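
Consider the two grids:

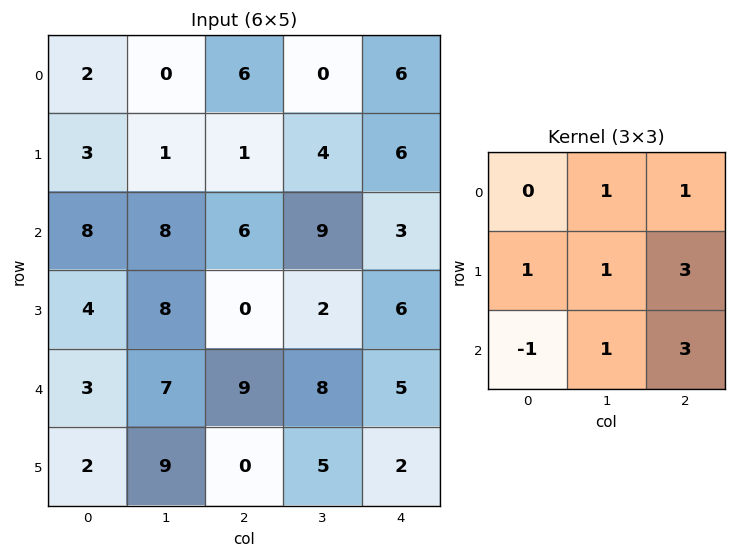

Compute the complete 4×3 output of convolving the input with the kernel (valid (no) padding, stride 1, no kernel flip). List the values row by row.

31 45 41
40 44 54
57 55 46
52 48 51

Output[0,0]: The receptive field on the input at this output position is [2 0 6 / 3 1 1 / 8 8 6]. Elementwise product with the kernel and sum: 0·1 + 6·1 + 3·1 + 1·1 + 1·3 + 8·-1 + 8·1 + 6·3.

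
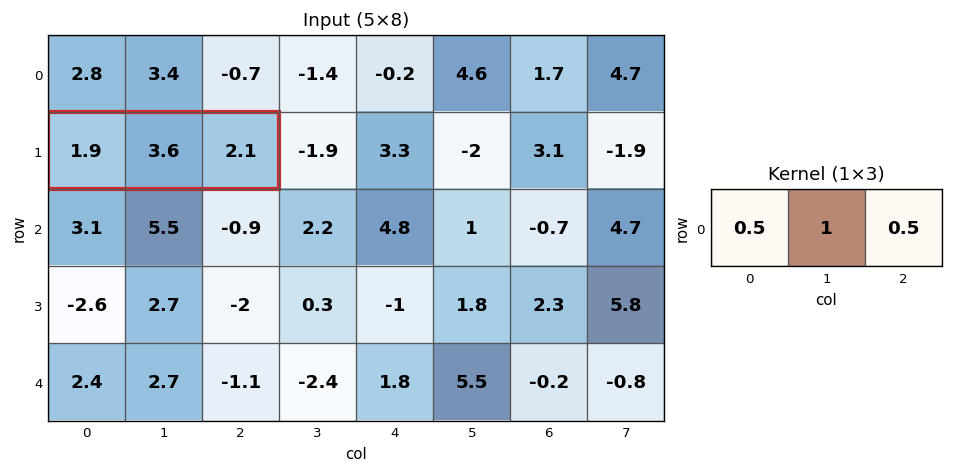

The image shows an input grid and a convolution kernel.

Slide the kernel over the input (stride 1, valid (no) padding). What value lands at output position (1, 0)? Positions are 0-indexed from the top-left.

5.6

The receptive field on the input at this output position is [1.9 3.6 2.1]. Elementwise product with the kernel and sum: 1.9·0.5 + 3.6·1 + 2.1·0.5.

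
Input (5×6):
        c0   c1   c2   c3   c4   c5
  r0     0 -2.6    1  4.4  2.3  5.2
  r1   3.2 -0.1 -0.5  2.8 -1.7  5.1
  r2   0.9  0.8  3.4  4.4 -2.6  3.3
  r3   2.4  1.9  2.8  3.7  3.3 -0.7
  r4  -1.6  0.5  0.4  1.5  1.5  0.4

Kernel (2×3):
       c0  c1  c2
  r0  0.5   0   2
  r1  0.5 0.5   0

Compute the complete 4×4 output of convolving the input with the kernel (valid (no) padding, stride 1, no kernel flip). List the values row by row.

Output[0,0]: The receptive field on the input at this output position is [0 -2.6 1 / 3.2 -0.1 -0.5]. Elementwise product with the kernel and sum: 0·0.5 + 1·2 + 3.2·0.5 + -0.1·0.5.

3.55 7.2 6.25 13.15
1.45 7.65 0.25 12.5
9.4 11.55 -0.25 12.3
6.25 8.8 8.95 1.95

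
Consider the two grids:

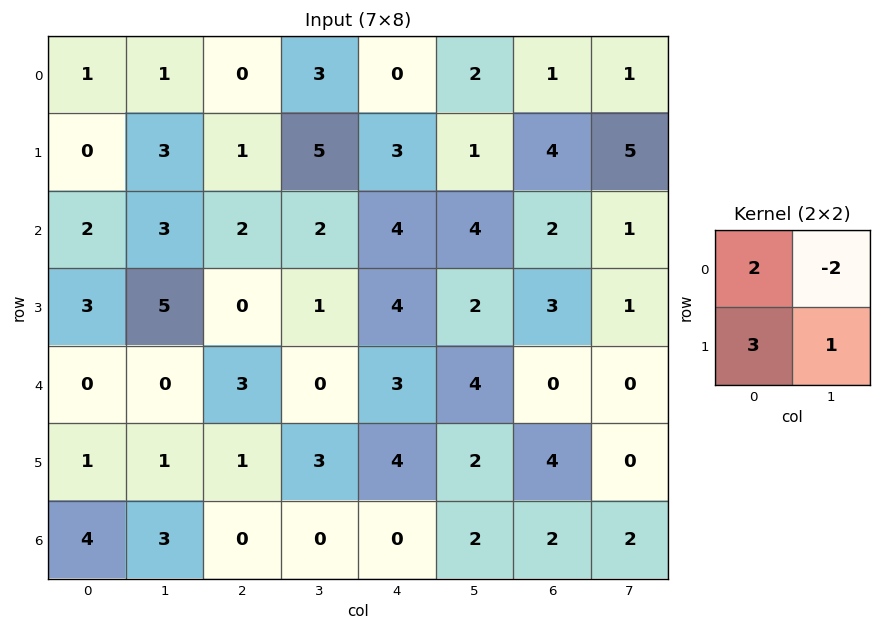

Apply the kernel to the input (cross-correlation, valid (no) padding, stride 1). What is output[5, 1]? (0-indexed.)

9

The receptive field on the input at this output position is [1 1 / 3 0]. Elementwise product with the kernel and sum: 1·2 + 1·-2 + 3·3 + 0·1.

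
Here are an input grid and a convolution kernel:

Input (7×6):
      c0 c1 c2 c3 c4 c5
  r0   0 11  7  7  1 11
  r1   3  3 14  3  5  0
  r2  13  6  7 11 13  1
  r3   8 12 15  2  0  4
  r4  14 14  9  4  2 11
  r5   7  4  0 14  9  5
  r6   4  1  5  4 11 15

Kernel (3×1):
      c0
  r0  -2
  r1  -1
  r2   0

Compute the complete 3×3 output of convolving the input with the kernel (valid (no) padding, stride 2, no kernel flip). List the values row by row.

Output[0,0]: The receptive field on the input at this output position is [0 / 3 / 13]. Elementwise product with the kernel and sum: 0·-2 + 3·-1.
Output[0,1]: The receptive field on the input at this output position is [7 / 14 / 7]. Elementwise product with the kernel and sum: 7·-2 + 14·-1.

-3 -28 -7
-34 -29 -26
-35 -18 -13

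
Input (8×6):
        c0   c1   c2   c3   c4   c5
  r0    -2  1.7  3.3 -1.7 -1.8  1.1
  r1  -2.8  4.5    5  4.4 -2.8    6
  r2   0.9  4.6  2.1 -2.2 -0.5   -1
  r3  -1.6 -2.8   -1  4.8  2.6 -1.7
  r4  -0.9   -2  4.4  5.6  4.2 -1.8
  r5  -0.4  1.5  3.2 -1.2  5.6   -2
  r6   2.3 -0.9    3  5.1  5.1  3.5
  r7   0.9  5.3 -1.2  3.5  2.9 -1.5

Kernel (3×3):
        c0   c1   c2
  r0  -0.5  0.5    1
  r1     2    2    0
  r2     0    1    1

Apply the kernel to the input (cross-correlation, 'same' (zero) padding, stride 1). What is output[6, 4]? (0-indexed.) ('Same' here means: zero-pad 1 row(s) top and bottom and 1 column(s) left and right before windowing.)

The receptive field on the zero-padded input at this output position is [-1.2 5.6 -2 / 5.1 5.1 3.5 / 3.5 2.9 -1.5]. Elementwise product with the kernel and sum: -1.2·-0.5 + 5.6·0.5 + -2·1 + 5.1·2 + 5.1·2 + 2.9·1 + -1.5·1.

23.2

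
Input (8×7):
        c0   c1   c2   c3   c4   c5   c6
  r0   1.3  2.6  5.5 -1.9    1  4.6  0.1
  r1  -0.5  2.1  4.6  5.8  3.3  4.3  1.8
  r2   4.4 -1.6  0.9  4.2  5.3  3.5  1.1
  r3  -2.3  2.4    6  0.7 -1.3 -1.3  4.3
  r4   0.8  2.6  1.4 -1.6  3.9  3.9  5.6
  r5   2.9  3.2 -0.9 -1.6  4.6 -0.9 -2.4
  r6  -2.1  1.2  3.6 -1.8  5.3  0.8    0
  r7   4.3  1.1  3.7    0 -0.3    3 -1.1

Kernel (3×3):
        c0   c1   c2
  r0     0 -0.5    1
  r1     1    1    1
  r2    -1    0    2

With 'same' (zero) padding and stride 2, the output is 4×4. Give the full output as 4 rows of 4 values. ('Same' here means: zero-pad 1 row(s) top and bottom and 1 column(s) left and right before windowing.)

8.1 15.7 6.5 0.4
9.95 6 12.35 5
13.35 -6.3 5.35 8.25
3.05 0.75 7.1 -1

Output[0,0]: The receptive field on the zero-padded input at this output position is [0 0 0 / 0 1.3 2.6 / 0 -0.5 2.1]. Elementwise product with the kernel and sum: 0·-0.5 + 0·1 + 0·1 + 1.3·1 + 2.6·1 + 0·-1 + 2.1·2.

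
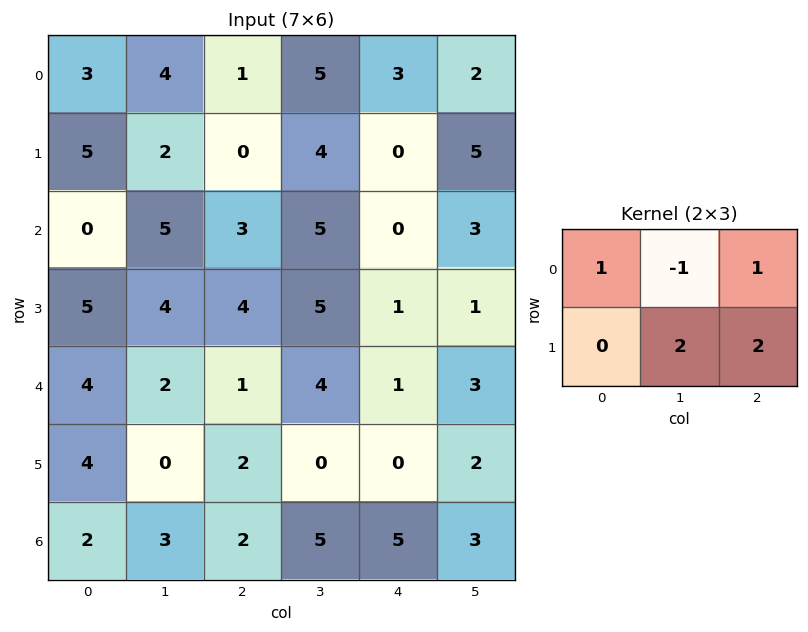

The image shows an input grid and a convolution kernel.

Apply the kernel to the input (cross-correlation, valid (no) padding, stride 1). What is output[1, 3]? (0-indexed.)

The receptive field on the input at this output position is [4 0 5 / 5 0 3]. Elementwise product with the kernel and sum: 4·1 + 0·-1 + 5·1 + 0·2 + 3·2.

15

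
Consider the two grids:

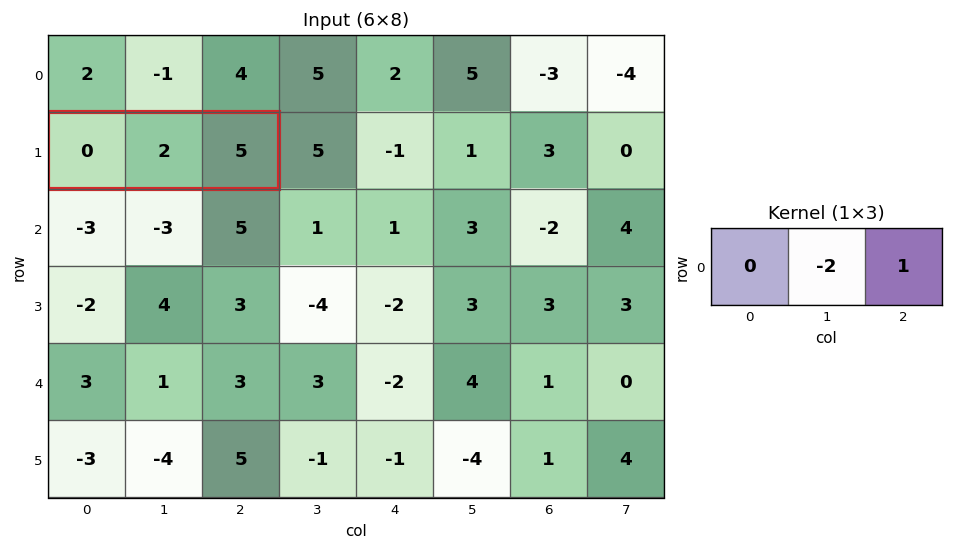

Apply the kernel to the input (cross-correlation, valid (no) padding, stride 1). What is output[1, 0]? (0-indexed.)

The receptive field on the input at this output position is [0 2 5]. Elementwise product with the kernel and sum: 2·-2 + 5·1.

1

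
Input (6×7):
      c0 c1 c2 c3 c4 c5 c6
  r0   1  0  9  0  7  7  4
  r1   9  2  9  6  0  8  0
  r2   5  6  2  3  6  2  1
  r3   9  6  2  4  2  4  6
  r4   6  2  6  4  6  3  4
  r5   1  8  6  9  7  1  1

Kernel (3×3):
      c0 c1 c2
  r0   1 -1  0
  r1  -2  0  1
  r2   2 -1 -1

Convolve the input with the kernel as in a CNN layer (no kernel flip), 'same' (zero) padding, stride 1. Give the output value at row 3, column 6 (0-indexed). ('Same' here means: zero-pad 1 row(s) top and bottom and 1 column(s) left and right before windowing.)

The receptive field on the zero-padded input at this output position is [2 1 0 / 4 6 0 / 3 4 0]. Elementwise product with the kernel and sum: 2·1 + 1·-1 + 4·-2 + 0·1 + 3·2 + 4·-1 + 0·-1.

-5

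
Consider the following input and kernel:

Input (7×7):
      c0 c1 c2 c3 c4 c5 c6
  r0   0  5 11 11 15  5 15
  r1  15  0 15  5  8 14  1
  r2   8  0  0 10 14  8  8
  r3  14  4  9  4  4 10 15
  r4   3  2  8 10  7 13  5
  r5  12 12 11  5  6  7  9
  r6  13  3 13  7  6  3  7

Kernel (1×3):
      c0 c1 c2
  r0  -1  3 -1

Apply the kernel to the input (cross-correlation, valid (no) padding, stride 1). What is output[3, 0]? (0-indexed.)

-11

The receptive field on the input at this output position is [14 4 9]. Elementwise product with the kernel and sum: 14·-1 + 4·3 + 9·-1.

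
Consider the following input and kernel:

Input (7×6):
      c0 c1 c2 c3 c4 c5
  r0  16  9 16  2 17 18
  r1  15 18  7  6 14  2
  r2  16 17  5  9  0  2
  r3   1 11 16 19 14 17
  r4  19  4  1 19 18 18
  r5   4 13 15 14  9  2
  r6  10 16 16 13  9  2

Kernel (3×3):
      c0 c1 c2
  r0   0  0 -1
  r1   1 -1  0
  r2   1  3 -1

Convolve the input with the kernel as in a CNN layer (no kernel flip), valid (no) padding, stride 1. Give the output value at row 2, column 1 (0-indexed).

-26

The receptive field on the input at this output position is [17 5 9 / 11 16 19 / 4 1 19]. Elementwise product with the kernel and sum: 9·-1 + 11·1 + 16·-1 + 4·1 + 1·3 + 19·-1.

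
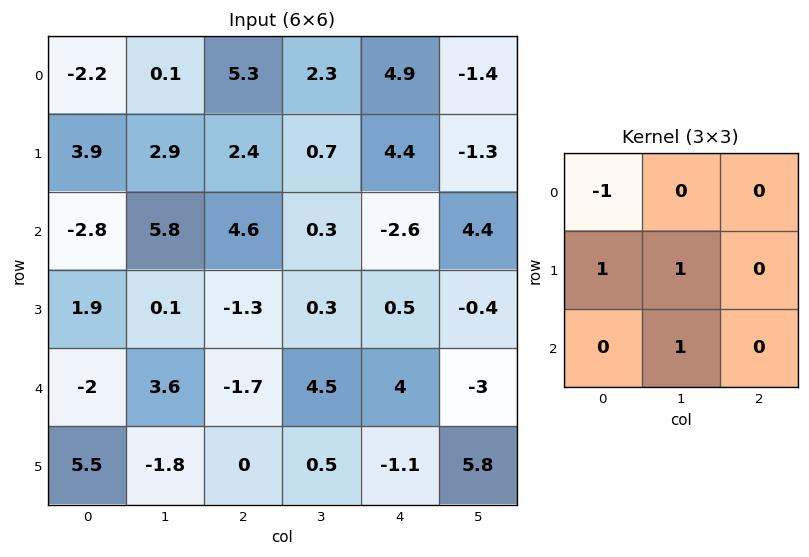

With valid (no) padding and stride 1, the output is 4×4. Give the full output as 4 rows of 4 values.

Output[0,0]: The receptive field on the input at this output position is [-2.2 0.1 5.3 / 3.9 2.9 2.4 / -2.8 5.8 4.6]. Elementwise product with the kernel and sum: -2.2·-1 + 3.9·1 + 2.9·1 + 5.8·1.

14.8 9.8 -1.9 0.2
-0.8 6.2 2.8 -2.5
8.4 -8.7 -1.1 4.5
-2.1 1.8 4.6 7.1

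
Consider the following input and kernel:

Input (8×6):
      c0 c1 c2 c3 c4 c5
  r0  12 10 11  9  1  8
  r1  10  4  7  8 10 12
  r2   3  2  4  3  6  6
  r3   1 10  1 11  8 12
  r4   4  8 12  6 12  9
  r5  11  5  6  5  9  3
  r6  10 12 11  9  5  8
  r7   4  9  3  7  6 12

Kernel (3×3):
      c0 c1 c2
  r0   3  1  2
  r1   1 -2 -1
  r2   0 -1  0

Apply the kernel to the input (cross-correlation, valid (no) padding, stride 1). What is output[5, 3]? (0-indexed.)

The receptive field on the input at this output position is [5 9 3 / 9 5 8 / 7 6 12]. Elementwise product with the kernel and sum: 5·3 + 9·1 + 3·2 + 9·1 + 5·-2 + 8·-1 + 6·-1.

15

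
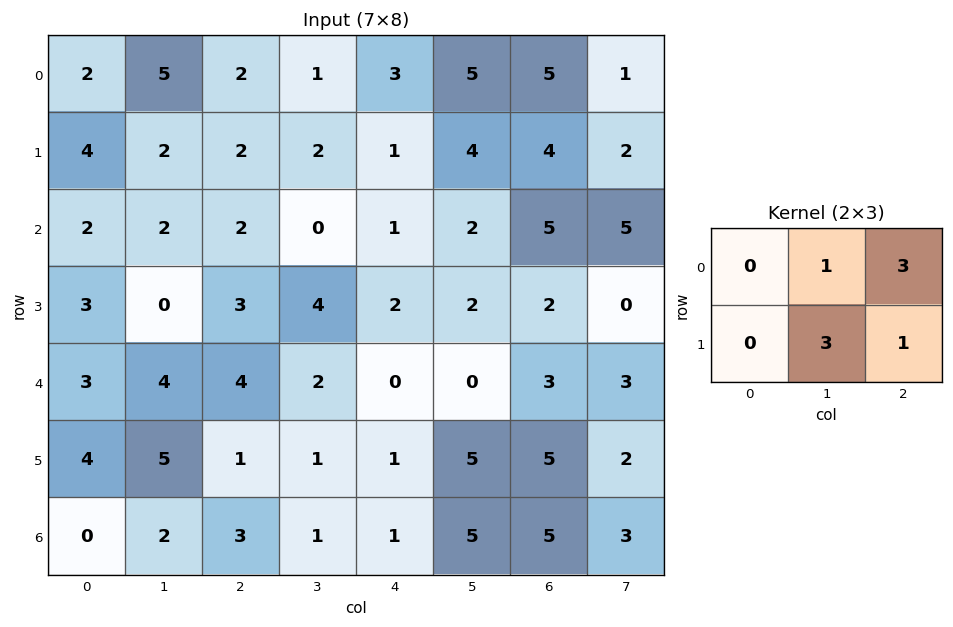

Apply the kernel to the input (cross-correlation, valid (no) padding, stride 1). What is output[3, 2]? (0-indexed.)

16

The receptive field on the input at this output position is [3 4 2 / 4 2 0]. Elementwise product with the kernel and sum: 4·1 + 2·3 + 2·3 + 0·1.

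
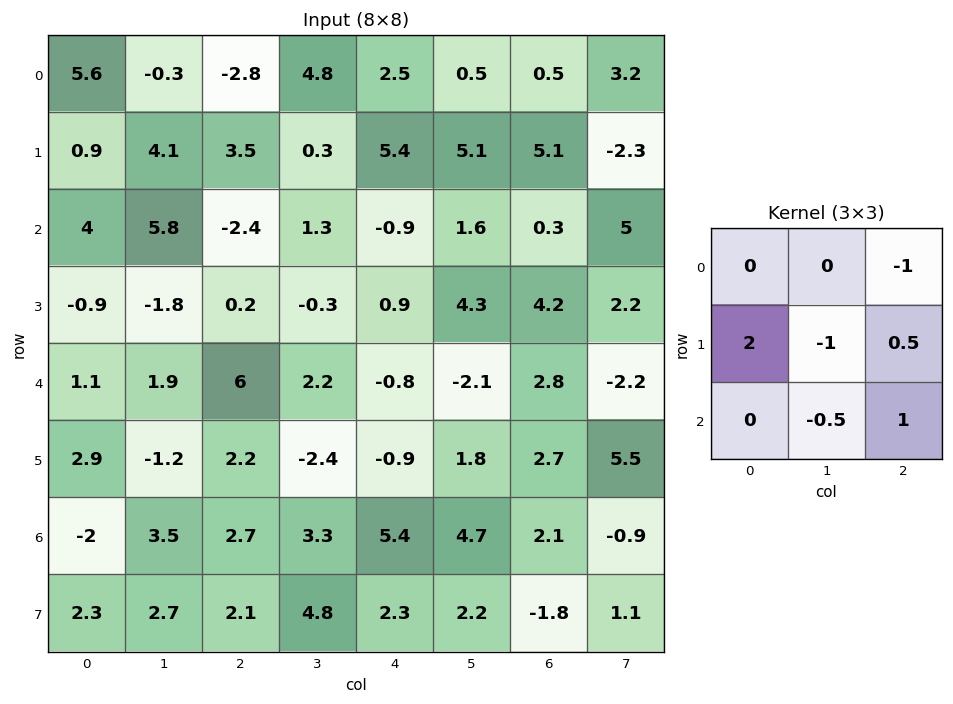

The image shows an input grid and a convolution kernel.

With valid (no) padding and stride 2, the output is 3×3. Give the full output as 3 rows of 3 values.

Output[0,0]: The receptive field on the input at this output position is [5.6 -0.3 -2.8 / 0.9 4.1 3.5 / 4 5.8 -2.4]. Elementwise product with the kernel and sum: -2.8·-1 + 0.9·2 + 4.1·-1 + 3.5·0.5 + 5.8·-0.5 + -2.4·1.
Output[0,1]: The receptive field on the input at this output position is [-2.8 4.8 2.5 / 3.5 0.3 5.4 / -2.4 1.3 -0.9]. Elementwise product with the kernel and sum: 2.5·-1 + 3.5·2 + 0.3·-1 + 5.4·0.5 + 1.3·-0.5 + -0.9·1.

-3.05 5.35 7.25
7.55 0.15 3.15
3.05 10.9 -5.3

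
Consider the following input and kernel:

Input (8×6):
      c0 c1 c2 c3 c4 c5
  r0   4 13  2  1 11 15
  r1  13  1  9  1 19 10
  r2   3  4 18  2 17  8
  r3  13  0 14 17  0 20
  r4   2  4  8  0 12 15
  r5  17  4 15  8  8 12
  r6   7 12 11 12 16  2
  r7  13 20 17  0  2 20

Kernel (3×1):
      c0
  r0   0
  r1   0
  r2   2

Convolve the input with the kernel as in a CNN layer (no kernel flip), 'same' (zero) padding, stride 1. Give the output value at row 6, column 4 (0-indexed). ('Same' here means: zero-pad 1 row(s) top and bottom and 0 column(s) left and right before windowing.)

4

The receptive field on the zero-padded input at this output position is [8 / 16 / 2]. Elementwise product with the kernel and sum: 2·2.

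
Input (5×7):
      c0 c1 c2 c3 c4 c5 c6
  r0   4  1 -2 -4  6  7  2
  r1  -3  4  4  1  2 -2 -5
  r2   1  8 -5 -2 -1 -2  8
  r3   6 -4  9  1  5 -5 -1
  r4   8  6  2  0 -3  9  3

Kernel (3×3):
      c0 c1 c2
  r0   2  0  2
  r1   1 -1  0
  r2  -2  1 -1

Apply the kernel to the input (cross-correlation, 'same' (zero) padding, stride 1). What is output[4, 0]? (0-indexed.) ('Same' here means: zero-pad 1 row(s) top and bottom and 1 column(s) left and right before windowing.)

The receptive field on the zero-padded input at this output position is [0 6 -4 / 0 8 6 / 0 0 0]. Elementwise product with the kernel and sum: 0·2 + -4·2 + 0·1 + 8·-1 + 0·-2 + 0·1 + 0·-1.

-16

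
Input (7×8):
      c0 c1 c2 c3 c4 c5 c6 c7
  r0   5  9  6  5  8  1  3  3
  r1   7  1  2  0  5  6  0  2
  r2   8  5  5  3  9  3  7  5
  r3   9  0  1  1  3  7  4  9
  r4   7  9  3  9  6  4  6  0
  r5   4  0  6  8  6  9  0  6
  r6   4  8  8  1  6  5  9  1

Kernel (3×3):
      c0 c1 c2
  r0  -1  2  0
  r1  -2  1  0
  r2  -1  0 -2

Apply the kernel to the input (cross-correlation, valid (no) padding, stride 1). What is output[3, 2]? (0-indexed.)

The receptive field on the input at this output position is [1 1 3 / 3 9 6 / 6 8 6]. Elementwise product with the kernel and sum: 1·-1 + 1·2 + 3·-2 + 9·1 + 6·-1 + 6·-2.

-14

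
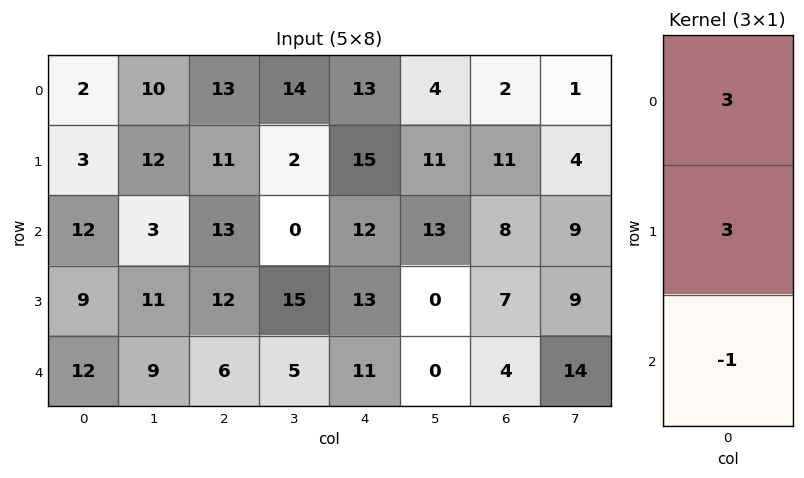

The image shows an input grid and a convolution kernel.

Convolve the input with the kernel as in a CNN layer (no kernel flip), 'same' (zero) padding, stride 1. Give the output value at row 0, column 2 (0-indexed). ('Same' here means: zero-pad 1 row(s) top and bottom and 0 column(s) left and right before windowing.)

28

The receptive field on the zero-padded input at this output position is [0 / 13 / 11]. Elementwise product with the kernel and sum: 0·3 + 13·3 + 11·-1.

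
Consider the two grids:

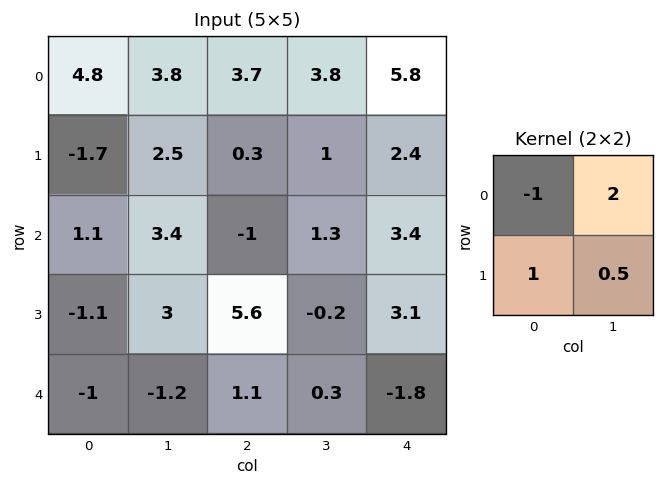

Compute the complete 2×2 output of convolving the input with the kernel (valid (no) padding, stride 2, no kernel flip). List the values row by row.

2.35 4.7
6.1 9.1

Output[0,0]: The receptive field on the input at this output position is [4.8 3.8 / -1.7 2.5]. Elementwise product with the kernel and sum: 4.8·-1 + 3.8·2 + -1.7·1 + 2.5·0.5.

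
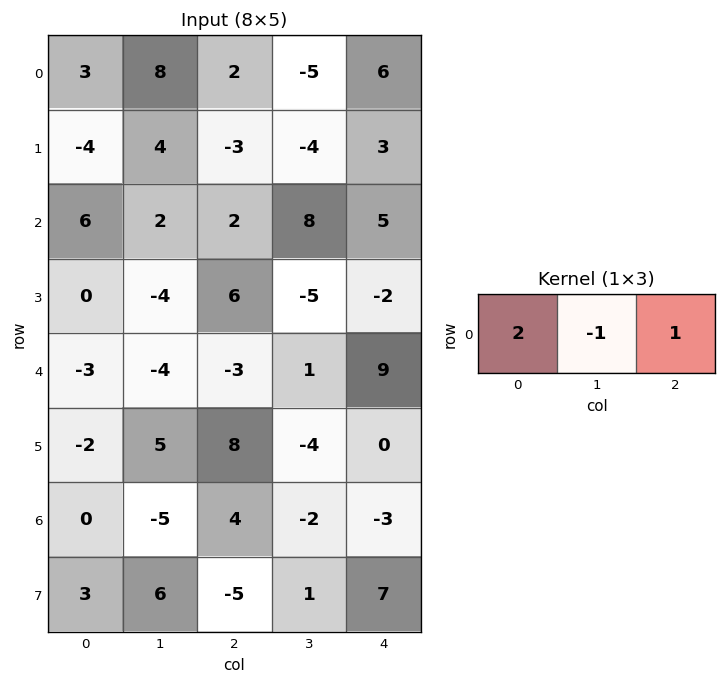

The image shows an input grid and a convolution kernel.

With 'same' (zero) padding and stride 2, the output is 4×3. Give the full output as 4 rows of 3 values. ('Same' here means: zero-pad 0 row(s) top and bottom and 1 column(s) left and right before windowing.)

Output[0,0]: The receptive field on the zero-padded input at this output position is [0 3 8]. Elementwise product with the kernel and sum: 0·2 + 3·-1 + 8·1.

5 9 -16
-4 10 11
-1 -4 -7
-5 -16 -1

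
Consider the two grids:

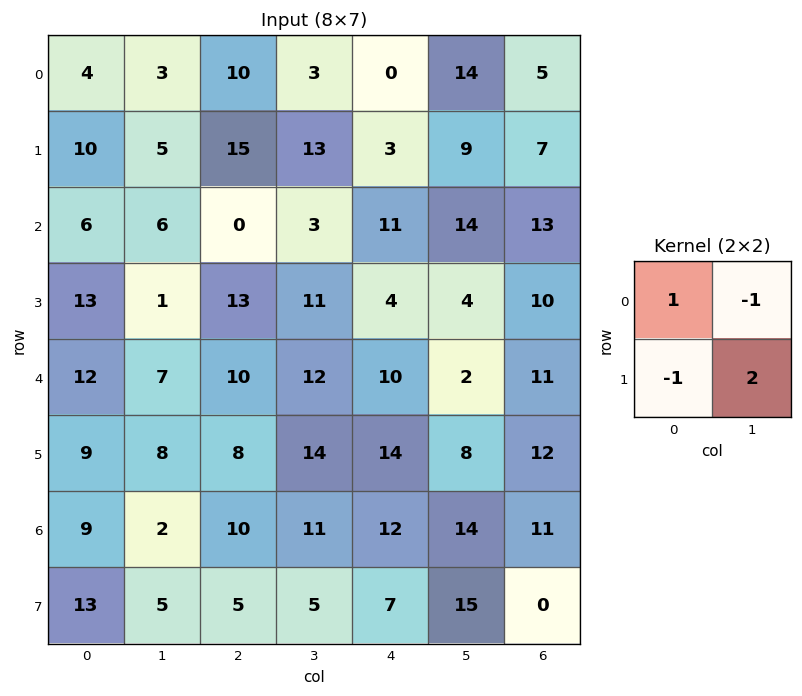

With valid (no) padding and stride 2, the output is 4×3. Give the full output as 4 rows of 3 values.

Output[0,0]: The receptive field on the input at this output position is [4 3 / 10 5]. Elementwise product with the kernel and sum: 4·1 + 3·-1 + 10·-1 + 5·2.

1 18 1
-11 6 1
12 18 10
4 4 21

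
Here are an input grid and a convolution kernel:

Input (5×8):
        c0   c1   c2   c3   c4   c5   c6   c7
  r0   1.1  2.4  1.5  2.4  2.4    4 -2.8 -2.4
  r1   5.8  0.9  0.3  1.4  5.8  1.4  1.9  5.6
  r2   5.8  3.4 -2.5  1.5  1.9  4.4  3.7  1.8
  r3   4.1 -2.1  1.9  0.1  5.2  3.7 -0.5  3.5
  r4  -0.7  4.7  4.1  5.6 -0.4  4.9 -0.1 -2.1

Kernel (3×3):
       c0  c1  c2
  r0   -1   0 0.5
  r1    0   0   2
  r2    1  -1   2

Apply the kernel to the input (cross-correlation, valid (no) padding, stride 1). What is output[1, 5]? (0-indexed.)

The receptive field on the input at this output position is [1.4 1.9 5.6 / 4.4 3.7 1.8 / 3.7 -0.5 3.5]. Elementwise product with the kernel and sum: 1.4·-1 + 5.6·0.5 + 1.8·2 + 3.7·1 + -0.5·-1 + 3.5·2.

16.2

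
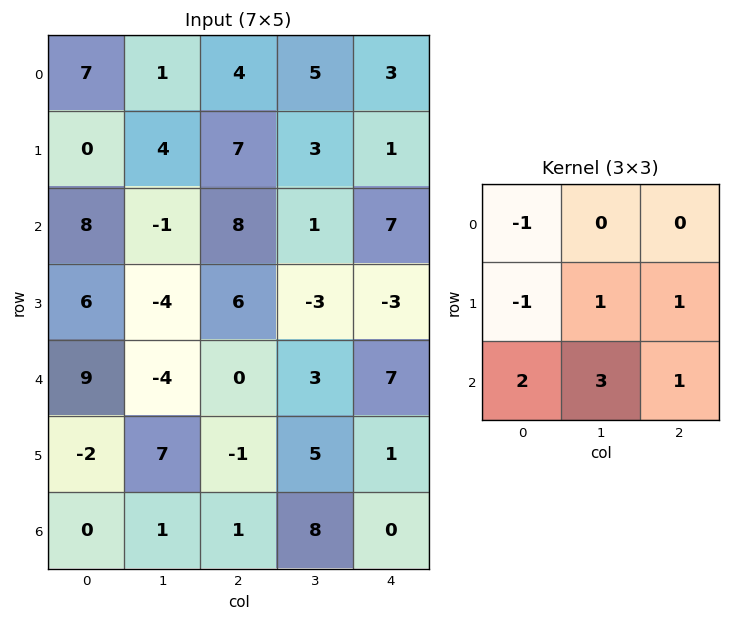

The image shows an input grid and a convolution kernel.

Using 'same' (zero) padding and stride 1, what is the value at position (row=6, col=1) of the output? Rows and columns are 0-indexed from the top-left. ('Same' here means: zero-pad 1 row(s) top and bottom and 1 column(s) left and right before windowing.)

The receptive field on the zero-padded input at this output position is [-2 7 -1 / 0 1 1 / 0 0 0]. Elementwise product with the kernel and sum: -2·-1 + 0·-1 + 1·1 + 1·1 + 0·2 + 0·3 + 0·1.

4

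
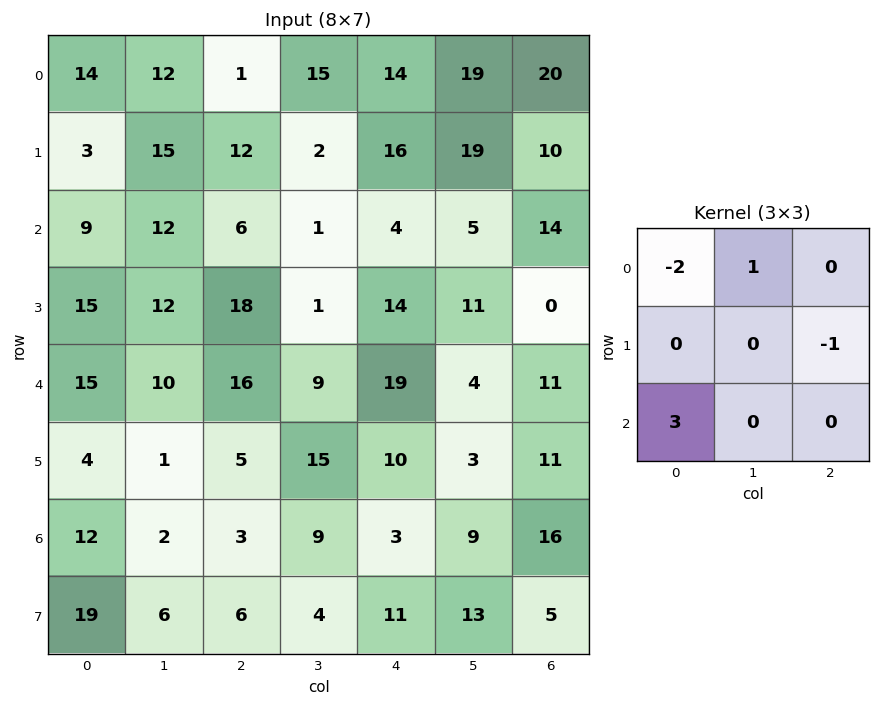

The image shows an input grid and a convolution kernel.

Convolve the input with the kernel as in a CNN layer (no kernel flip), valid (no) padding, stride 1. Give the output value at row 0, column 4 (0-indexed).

The receptive field on the input at this output position is [14 19 20 / 16 19 10 / 4 5 14]. Elementwise product with the kernel and sum: 14·-2 + 19·1 + 10·-1 + 4·3.

-7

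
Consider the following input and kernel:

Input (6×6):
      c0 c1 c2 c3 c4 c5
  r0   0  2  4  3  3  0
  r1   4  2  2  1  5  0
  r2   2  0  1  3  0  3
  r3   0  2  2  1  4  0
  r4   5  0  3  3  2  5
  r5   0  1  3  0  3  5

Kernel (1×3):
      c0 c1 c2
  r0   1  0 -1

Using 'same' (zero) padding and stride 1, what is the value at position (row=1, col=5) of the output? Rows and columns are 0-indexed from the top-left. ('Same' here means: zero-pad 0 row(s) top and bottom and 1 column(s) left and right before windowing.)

The receptive field on the zero-padded input at this output position is [5 0 0]. Elementwise product with the kernel and sum: 5·1 + 0·-1.

5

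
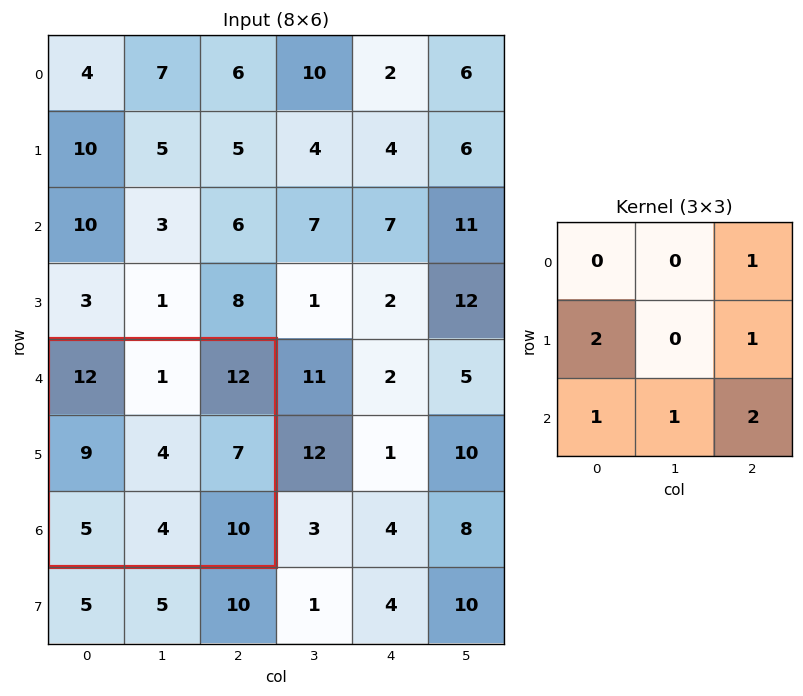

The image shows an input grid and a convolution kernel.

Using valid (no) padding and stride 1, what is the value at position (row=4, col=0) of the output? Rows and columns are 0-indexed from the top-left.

The receptive field on the input at this output position is [12 1 12 / 9 4 7 / 5 4 10]. Elementwise product with the kernel and sum: 12·1 + 9·2 + 7·1 + 5·1 + 4·1 + 10·2.

66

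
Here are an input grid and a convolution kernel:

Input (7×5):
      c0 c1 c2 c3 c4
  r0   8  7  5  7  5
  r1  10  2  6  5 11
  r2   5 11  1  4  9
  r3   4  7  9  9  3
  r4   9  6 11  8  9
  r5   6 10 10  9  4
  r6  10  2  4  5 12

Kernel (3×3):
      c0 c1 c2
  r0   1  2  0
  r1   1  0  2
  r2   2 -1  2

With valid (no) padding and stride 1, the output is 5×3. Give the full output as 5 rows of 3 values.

45 58 63
40 56 50
83 55 56
71 75 75
73 66 72

Output[0,0]: The receptive field on the input at this output position is [8 7 5 / 10 2 6 / 5 11 1]. Elementwise product with the kernel and sum: 8·1 + 7·2 + 10·1 + 6·2 + 5·2 + 11·-1 + 1·2.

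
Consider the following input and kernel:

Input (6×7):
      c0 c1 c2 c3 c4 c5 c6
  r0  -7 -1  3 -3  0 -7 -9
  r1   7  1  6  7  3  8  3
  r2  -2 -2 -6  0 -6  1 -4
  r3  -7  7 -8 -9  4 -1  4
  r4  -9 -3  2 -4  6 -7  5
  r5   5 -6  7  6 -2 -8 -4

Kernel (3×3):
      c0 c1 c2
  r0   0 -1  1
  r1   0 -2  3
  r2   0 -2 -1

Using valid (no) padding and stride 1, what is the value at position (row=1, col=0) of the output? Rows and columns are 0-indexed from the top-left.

-15

The receptive field on the input at this output position is [7 1 6 / -2 -2 -6 / -7 7 -8]. Elementwise product with the kernel and sum: 1·-1 + 6·1 + -2·-2 + -6·3 + 7·-2 + -8·-1.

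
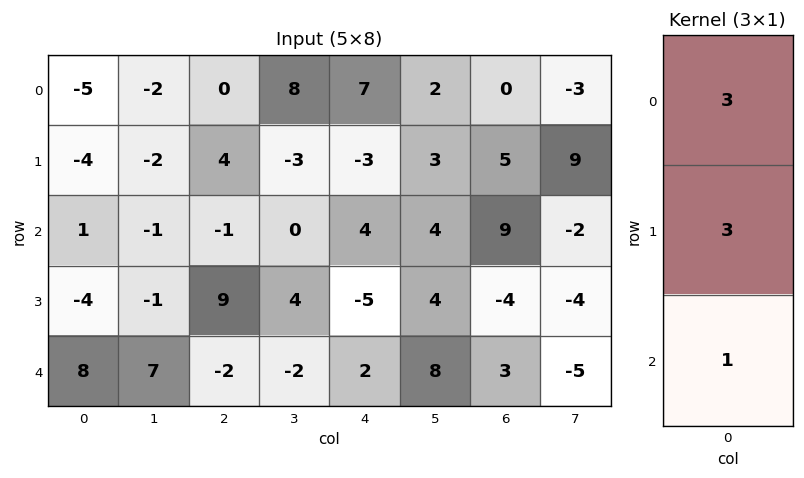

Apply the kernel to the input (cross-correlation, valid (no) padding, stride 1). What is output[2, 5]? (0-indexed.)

The receptive field on the input at this output position is [4 / 4 / 8]. Elementwise product with the kernel and sum: 4·3 + 4·3 + 8·1.

32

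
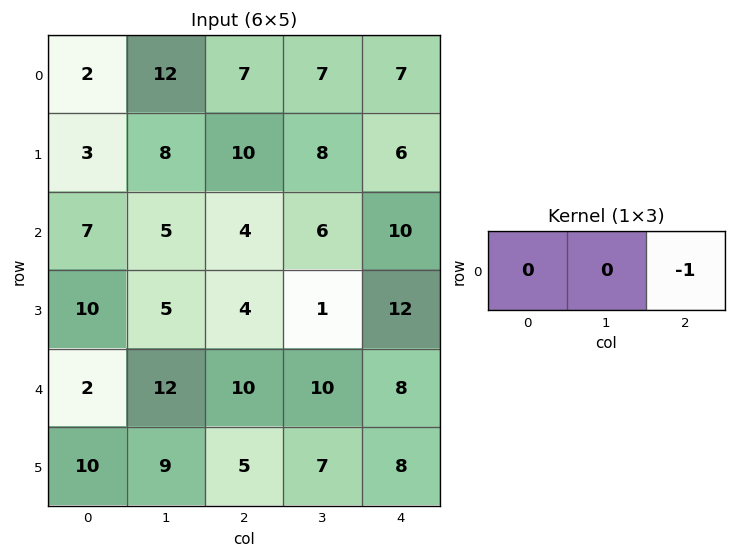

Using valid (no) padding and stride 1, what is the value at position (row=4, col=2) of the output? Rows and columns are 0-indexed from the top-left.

The receptive field on the input at this output position is [10 10 8]. Elementwise product with the kernel and sum: 8·-1.

-8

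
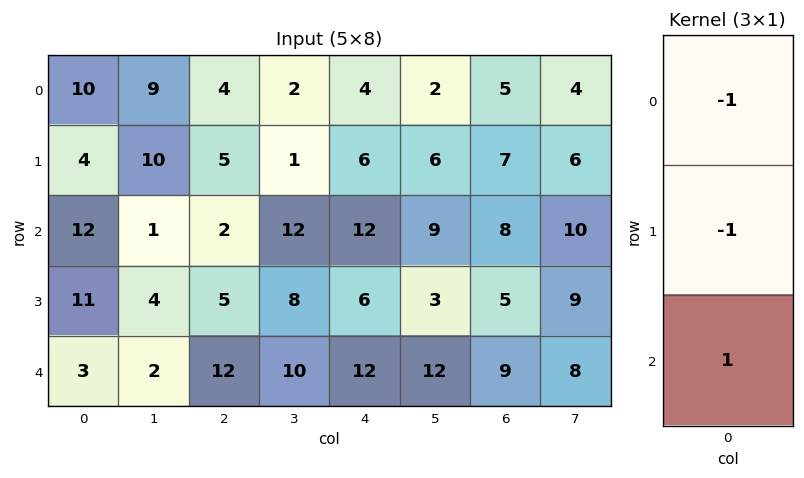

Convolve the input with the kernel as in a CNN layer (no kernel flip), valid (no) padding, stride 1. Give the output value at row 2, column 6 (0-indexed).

-4

The receptive field on the input at this output position is [8 / 5 / 9]. Elementwise product with the kernel and sum: 8·-1 + 5·-1 + 9·1.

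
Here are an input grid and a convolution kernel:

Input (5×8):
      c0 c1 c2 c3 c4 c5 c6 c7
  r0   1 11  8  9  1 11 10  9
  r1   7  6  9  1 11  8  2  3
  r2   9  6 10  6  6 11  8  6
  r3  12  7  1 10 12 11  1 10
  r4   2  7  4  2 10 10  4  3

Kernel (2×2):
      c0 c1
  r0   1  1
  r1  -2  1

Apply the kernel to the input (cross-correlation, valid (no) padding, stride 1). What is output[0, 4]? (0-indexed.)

-2

The receptive field on the input at this output position is [1 11 / 11 8]. Elementwise product with the kernel and sum: 1·1 + 11·1 + 11·-2 + 8·1.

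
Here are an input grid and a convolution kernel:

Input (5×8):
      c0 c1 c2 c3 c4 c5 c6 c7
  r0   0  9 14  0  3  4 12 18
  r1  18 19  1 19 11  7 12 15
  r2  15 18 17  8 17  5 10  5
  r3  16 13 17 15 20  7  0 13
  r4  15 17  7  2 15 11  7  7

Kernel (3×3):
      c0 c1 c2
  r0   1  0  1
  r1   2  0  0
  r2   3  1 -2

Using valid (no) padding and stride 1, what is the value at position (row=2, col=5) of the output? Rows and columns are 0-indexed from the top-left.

The receptive field on the input at this output position is [5 10 5 / 7 0 13 / 11 7 7]. Elementwise product with the kernel and sum: 5·1 + 5·1 + 7·2 + 11·3 + 7·1 + 7·-2.

50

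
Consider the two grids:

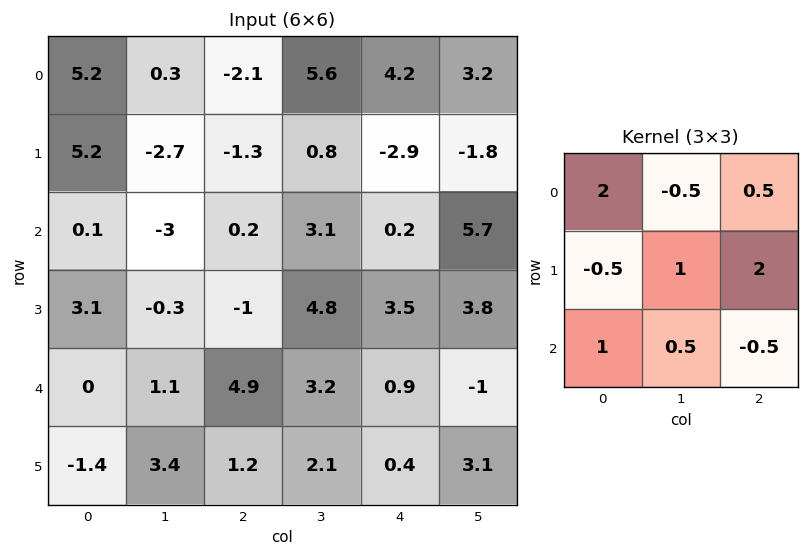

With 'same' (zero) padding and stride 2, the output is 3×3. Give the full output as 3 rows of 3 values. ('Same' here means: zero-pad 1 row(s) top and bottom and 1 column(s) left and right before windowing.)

9.75 5.2 8.05
-8.15 0.35 16.85
-1.9 16 7.8

Output[0,0]: The receptive field on the zero-padded input at this output position is [0 0 0 / 0 5.2 0.3 / 0 5.2 -2.7]. Elementwise product with the kernel and sum: 0·2 + 0·-0.5 + 0·0.5 + 0·-0.5 + 5.2·1 + 0.3·2 + 0·1 + 5.2·0.5 + -2.7·-0.5.
Output[0,1]: The receptive field on the zero-padded input at this output position is [0 0 0 / 0.3 -2.1 5.6 / -2.7 -1.3 0.8]. Elementwise product with the kernel and sum: 0·2 + 0·-0.5 + 0·0.5 + 0.3·-0.5 + -2.1·1 + 5.6·2 + -2.7·1 + -1.3·0.5 + 0.8·-0.5.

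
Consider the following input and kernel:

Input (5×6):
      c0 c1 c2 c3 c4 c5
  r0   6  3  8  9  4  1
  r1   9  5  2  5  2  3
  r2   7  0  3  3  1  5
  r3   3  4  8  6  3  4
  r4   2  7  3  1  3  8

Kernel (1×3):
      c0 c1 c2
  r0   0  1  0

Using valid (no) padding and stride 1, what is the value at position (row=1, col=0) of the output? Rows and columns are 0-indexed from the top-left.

5

The receptive field on the input at this output position is [9 5 2]. Elementwise product with the kernel and sum: 5·1.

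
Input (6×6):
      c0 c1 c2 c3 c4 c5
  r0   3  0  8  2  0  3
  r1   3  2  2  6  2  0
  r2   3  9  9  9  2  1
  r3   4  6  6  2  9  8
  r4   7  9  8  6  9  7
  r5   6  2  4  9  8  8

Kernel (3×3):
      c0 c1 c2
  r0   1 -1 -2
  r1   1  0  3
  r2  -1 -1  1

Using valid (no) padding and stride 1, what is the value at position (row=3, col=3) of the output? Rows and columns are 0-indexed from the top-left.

-5

The receptive field on the input at this output position is [2 9 8 / 6 9 7 / 9 8 8]. Elementwise product with the kernel and sum: 2·1 + 9·-1 + 8·-2 + 6·1 + 7·3 + 9·-1 + 8·-1 + 8·1.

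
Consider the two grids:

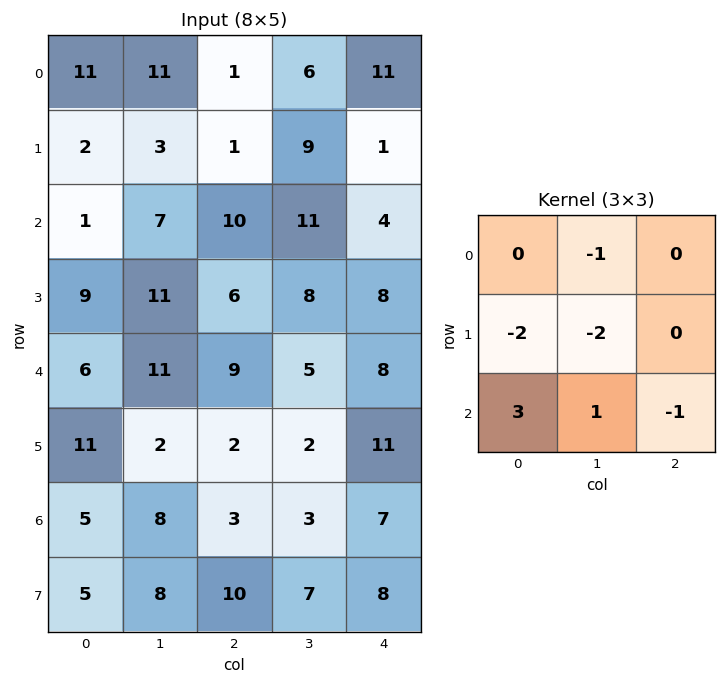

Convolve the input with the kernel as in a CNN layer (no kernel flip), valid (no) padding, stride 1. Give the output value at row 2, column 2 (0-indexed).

The receptive field on the input at this output position is [10 11 4 / 6 8 8 / 9 5 8]. Elementwise product with the kernel and sum: 11·-1 + 6·-2 + 8·-2 + 9·3 + 5·1 + 8·-1.

-15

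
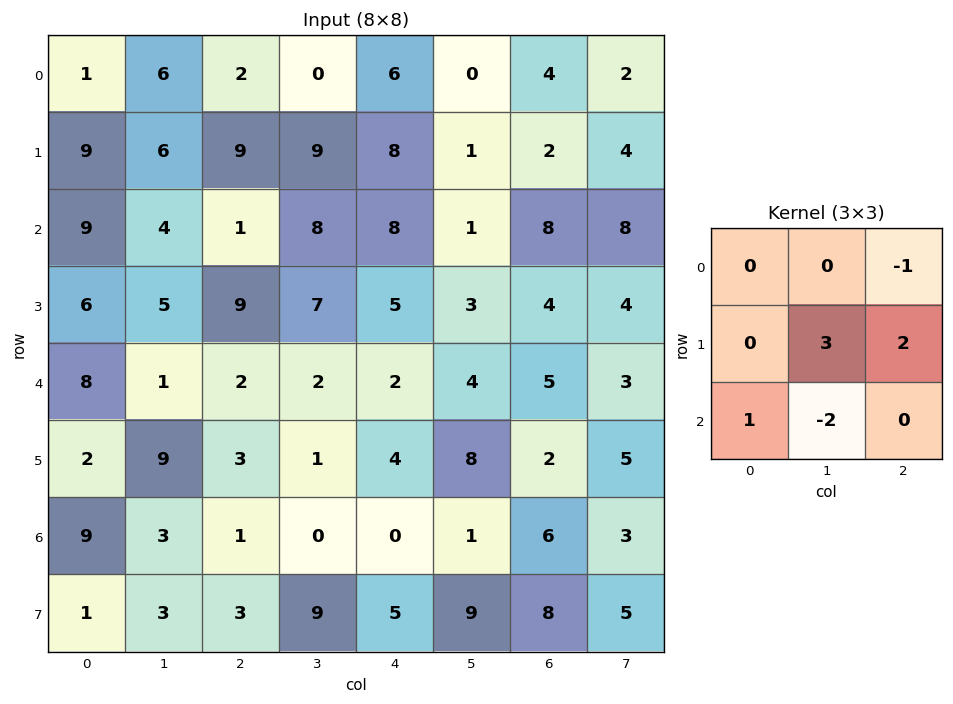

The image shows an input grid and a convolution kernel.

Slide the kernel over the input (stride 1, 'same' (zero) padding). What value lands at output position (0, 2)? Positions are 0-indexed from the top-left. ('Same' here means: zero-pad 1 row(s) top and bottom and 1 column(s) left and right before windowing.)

The receptive field on the zero-padded input at this output position is [0 0 0 / 6 2 0 / 6 9 9]. Elementwise product with the kernel and sum: 0·-1 + 2·3 + 0·2 + 6·1 + 9·-2.

-6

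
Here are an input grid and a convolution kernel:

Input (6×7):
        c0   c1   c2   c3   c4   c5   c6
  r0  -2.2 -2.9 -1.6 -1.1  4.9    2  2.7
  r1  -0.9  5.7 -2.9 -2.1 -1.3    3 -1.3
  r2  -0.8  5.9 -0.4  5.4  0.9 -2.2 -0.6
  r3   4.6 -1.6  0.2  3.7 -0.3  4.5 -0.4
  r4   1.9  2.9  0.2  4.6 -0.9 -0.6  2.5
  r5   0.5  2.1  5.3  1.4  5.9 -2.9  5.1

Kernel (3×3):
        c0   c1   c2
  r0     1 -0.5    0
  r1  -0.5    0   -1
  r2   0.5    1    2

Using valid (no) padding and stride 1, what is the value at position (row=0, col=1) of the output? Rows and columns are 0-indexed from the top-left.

10.5

The receptive field on the input at this output position is [-2.9 -1.6 -1.1 / 5.7 -2.9 -2.1 / 5.9 -0.4 5.4]. Elementwise product with the kernel and sum: -2.9·1 + -1.6·-0.5 + 5.7·-0.5 + -2.1·-1 + 5.9·0.5 + -0.4·1 + 5.4·2.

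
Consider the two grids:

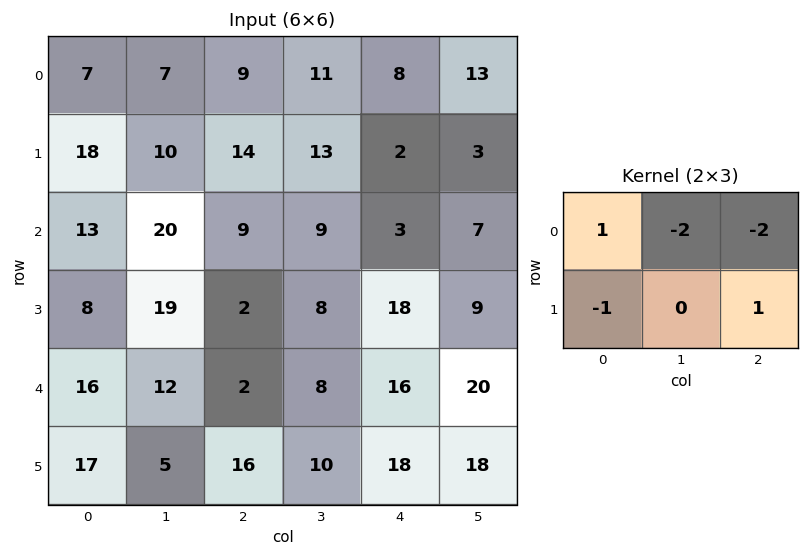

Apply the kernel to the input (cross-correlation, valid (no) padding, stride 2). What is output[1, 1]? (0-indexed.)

1

The receptive field on the input at this output position is [9 9 3 / 2 8 18]. Elementwise product with the kernel and sum: 9·1 + 9·-2 + 3·-2 + 2·-1 + 18·1.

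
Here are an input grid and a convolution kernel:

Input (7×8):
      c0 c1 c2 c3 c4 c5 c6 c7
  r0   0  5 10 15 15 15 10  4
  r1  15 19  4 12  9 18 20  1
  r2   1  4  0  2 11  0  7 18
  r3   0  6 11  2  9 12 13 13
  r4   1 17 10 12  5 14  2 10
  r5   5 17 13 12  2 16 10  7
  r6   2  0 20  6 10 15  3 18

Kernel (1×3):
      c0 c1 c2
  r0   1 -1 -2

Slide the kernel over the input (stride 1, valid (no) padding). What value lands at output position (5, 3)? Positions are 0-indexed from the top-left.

-22

The receptive field on the input at this output position is [12 2 16]. Elementwise product with the kernel and sum: 12·1 + 2·-1 + 16·-2.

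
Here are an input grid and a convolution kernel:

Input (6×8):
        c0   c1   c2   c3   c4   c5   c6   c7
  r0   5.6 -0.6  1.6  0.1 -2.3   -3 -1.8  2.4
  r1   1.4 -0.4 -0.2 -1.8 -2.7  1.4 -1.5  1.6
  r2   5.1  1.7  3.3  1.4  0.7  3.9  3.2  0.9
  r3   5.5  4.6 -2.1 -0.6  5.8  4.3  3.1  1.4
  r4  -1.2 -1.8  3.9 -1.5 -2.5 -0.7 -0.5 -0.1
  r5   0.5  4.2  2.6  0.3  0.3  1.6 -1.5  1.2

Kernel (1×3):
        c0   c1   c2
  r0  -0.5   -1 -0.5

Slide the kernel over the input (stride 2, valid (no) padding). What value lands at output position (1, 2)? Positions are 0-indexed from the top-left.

-5.85

The receptive field on the input at this output position is [0.7 3.9 3.2]. Elementwise product with the kernel and sum: 0.7·-0.5 + 3.9·-1 + 3.2·-0.5.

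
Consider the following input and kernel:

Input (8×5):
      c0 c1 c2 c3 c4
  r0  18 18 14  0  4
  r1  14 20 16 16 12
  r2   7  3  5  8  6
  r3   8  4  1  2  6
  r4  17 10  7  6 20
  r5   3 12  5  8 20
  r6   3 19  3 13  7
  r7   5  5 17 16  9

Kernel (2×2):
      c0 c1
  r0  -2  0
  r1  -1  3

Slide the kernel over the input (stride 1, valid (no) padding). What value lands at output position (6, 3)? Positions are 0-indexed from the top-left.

The receptive field on the input at this output position is [13 7 / 16 9]. Elementwise product with the kernel and sum: 13·-2 + 16·-1 + 9·3.

-15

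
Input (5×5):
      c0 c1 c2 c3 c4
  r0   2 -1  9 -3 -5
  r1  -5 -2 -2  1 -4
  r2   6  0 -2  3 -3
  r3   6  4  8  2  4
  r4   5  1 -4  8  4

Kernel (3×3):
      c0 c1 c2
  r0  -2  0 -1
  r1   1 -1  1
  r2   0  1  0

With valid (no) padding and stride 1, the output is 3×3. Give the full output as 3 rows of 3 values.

-18 4 -17
20 16 2
1 -9 25

Output[0,0]: The receptive field on the input at this output position is [2 -1 9 / -5 -2 -2 / 6 0 -2]. Elementwise product with the kernel and sum: 2·-2 + 9·-1 + -5·1 + -2·-1 + -2·1 + 0·1.
Output[0,1]: The receptive field on the input at this output position is [-1 9 -3 / -2 -2 1 / 0 -2 3]. Elementwise product with the kernel and sum: -1·-2 + -3·-1 + -2·1 + -2·-1 + 1·1 + -2·1.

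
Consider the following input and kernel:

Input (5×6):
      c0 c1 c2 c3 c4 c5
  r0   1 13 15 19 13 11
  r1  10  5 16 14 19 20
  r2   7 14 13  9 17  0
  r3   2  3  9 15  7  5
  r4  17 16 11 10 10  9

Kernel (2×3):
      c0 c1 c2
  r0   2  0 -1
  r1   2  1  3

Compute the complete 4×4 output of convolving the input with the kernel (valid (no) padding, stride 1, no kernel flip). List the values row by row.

60 75 120 134
71 64 99 43
35 79 63 70
78 64 73 82

Output[0,0]: The receptive field on the input at this output position is [1 13 15 / 10 5 16]. Elementwise product with the kernel and sum: 1·2 + 15·-1 + 10·2 + 5·1 + 16·3.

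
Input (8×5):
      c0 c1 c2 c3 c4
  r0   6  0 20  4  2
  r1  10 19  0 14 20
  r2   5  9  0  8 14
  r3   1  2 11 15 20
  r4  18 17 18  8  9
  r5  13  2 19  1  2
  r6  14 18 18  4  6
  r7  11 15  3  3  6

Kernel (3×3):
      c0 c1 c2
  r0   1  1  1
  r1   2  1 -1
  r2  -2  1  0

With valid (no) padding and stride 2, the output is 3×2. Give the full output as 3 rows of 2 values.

64 28
-12 11
52 40

Output[0,0]: The receptive field on the input at this output position is [6 0 20 / 10 19 0 / 5 9 0]. Elementwise product with the kernel and sum: 6·1 + 0·1 + 20·1 + 10·2 + 19·1 + 0·-1 + 5·-2 + 9·1.
Output[0,1]: The receptive field on the input at this output position is [20 4 2 / 0 14 20 / 0 8 14]. Elementwise product with the kernel and sum: 20·1 + 4·1 + 2·1 + 0·2 + 14·1 + 20·-1 + 0·-2 + 8·1.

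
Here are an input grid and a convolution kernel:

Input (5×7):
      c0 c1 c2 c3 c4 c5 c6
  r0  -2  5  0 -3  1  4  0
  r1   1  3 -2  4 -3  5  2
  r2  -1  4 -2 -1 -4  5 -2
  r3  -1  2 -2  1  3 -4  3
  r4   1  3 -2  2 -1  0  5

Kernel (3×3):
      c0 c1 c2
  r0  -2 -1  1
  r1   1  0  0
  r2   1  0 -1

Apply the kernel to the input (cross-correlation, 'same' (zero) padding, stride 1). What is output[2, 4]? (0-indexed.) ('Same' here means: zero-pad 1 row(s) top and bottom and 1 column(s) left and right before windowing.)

The receptive field on the zero-padded input at this output position is [4 -3 5 / -1 -4 5 / 1 3 -4]. Elementwise product with the kernel and sum: 4·-2 + -3·-1 + 5·1 + -1·1 + 1·1 + -4·-1.

4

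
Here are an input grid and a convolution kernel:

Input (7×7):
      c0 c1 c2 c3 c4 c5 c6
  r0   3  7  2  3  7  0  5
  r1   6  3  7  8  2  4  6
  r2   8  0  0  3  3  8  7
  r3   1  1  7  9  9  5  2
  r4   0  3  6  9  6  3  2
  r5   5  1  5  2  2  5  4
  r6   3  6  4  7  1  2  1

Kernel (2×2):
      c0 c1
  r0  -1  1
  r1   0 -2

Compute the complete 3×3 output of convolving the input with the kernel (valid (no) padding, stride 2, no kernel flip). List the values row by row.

Output[0,0]: The receptive field on the input at this output position is [3 7 / 6 3]. Elementwise product with the kernel and sum: 3·-1 + 7·1 + 3·-2.

-2 -15 -15
-10 -15 -5
1 -1 -13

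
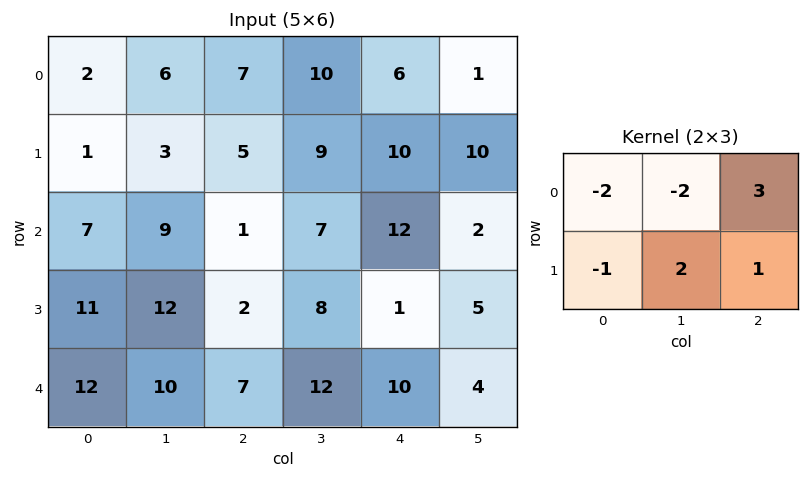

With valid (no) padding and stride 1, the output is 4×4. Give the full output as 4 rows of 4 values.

15 20 7 -8
19 11 27 11
-14 1 35 -33
-25 12 10 9

Output[0,0]: The receptive field on the input at this output position is [2 6 7 / 1 3 5]. Elementwise product with the kernel and sum: 2·-2 + 6·-2 + 7·3 + 1·-1 + 3·2 + 5·1.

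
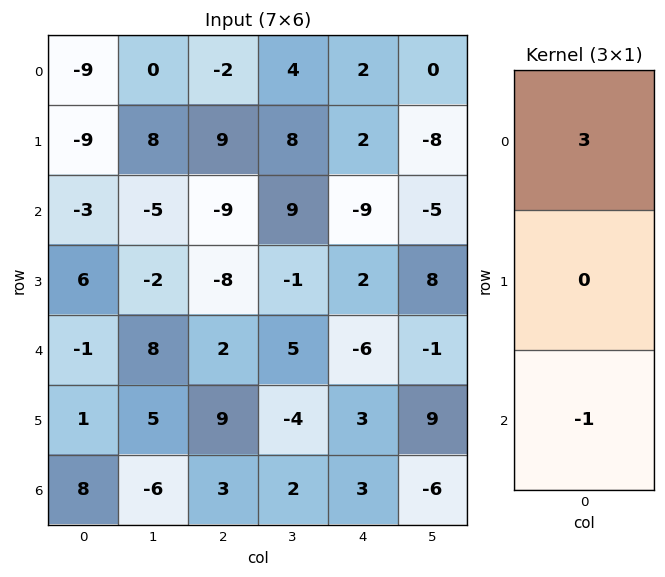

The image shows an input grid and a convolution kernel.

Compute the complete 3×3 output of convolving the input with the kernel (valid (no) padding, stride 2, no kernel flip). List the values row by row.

Output[0,0]: The receptive field on the input at this output position is [-9 / -9 / -3]. Elementwise product with the kernel and sum: -9·3 + -3·-1.

-24 3 15
-8 -29 -21
-11 3 -21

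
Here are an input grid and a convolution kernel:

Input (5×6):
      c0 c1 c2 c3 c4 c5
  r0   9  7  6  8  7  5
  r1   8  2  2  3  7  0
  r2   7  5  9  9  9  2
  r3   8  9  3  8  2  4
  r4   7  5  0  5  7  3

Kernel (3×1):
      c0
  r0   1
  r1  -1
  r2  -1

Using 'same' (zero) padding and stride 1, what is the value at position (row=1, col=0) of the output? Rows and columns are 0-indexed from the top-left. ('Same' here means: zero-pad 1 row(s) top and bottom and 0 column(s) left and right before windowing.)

The receptive field on the zero-padded input at this output position is [9 / 8 / 7]. Elementwise product with the kernel and sum: 9·1 + 8·-1 + 7·-1.

-6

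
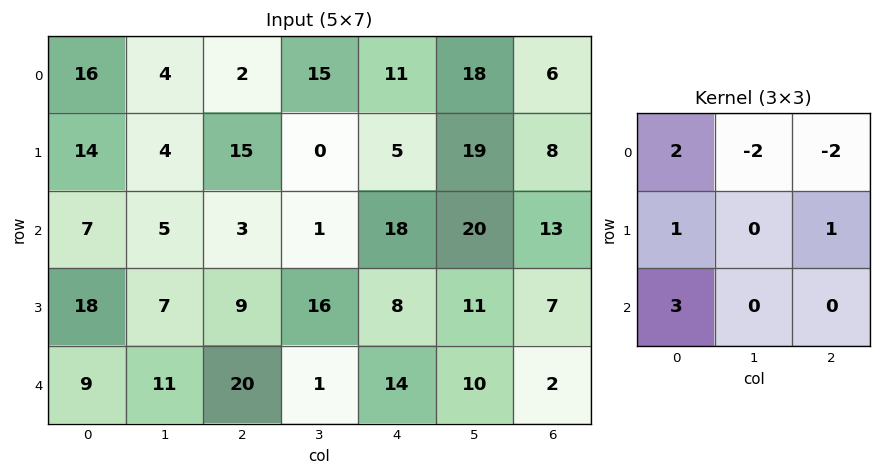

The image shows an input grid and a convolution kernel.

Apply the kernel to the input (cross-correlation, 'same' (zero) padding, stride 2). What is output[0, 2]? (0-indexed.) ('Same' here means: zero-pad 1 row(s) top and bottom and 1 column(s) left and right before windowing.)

The receptive field on the zero-padded input at this output position is [0 0 0 / 15 11 18 / 0 5 19]. Elementwise product with the kernel and sum: 0·2 + 0·-2 + 0·-2 + 15·1 + 18·1 + 0·3.

33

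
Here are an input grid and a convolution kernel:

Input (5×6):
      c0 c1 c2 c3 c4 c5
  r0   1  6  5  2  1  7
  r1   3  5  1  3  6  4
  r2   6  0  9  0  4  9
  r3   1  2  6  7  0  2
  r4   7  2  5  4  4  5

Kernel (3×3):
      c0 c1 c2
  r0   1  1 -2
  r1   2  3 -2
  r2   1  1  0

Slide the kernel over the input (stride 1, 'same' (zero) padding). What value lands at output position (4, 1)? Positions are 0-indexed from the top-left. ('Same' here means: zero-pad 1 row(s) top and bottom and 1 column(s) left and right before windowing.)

1

The receptive field on the zero-padded input at this output position is [1 2 6 / 7 2 5 / 0 0 0]. Elementwise product with the kernel and sum: 1·1 + 2·1 + 6·-2 + 7·2 + 2·3 + 5·-2 + 0·1 + 0·1.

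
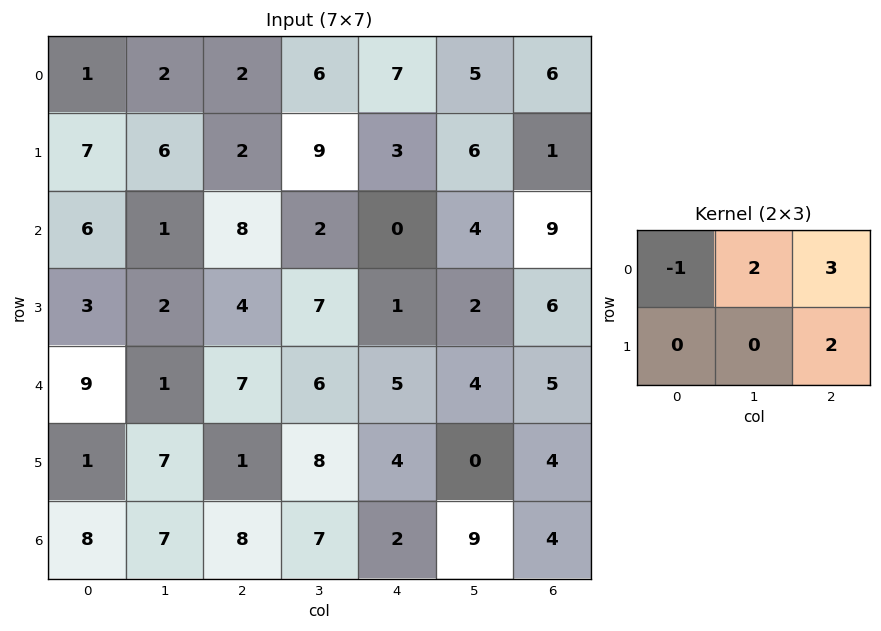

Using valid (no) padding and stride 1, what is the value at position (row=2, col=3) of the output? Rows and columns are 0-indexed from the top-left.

The receptive field on the input at this output position is [2 0 4 / 7 1 2]. Elementwise product with the kernel and sum: 2·-1 + 0·2 + 4·3 + 2·2.

14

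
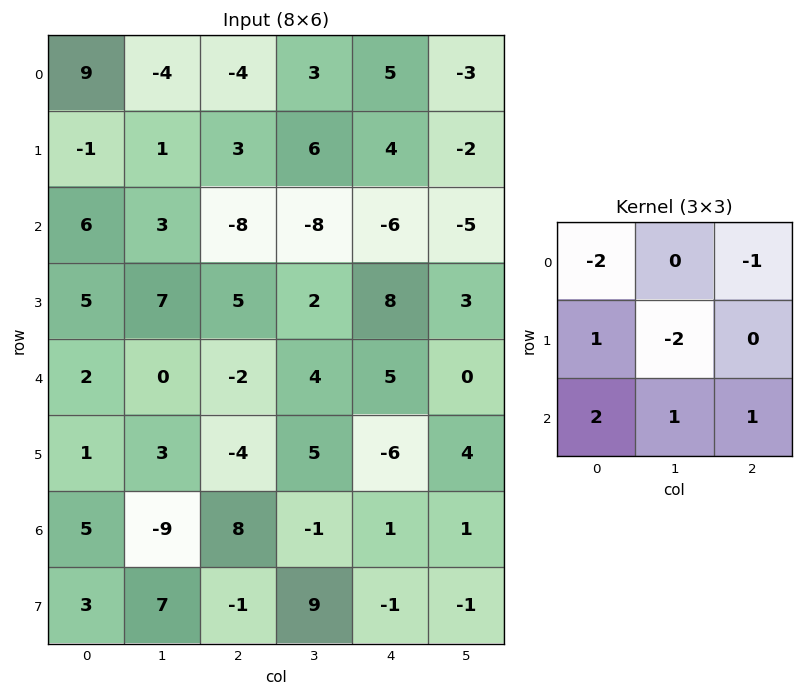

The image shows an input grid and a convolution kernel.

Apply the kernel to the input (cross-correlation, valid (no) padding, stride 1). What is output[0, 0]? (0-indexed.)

-10

The receptive field on the input at this output position is [9 -4 -4 / -1 1 3 / 6 3 -8]. Elementwise product with the kernel and sum: 9·-2 + -4·-1 + -1·1 + 1·-2 + 6·2 + 3·1 + -8·1.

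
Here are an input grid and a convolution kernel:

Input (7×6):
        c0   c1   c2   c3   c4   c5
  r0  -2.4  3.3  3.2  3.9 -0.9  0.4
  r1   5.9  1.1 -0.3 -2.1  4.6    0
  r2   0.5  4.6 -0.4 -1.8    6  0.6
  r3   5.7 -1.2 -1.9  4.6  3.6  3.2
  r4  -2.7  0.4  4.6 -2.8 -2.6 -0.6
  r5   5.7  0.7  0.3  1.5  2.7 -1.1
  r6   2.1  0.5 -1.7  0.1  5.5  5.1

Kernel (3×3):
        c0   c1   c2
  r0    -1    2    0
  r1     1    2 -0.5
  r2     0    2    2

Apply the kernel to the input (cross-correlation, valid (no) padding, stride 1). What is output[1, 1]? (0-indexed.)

8.4

The receptive field on the input at this output position is [1.1 -0.3 -2.1 / 4.6 -0.4 -1.8 / -1.2 -1.9 4.6]. Elementwise product with the kernel and sum: 1.1·-1 + -0.3·2 + 4.6·1 + -0.4·2 + -1.8·-0.5 + -1.9·2 + 4.6·2.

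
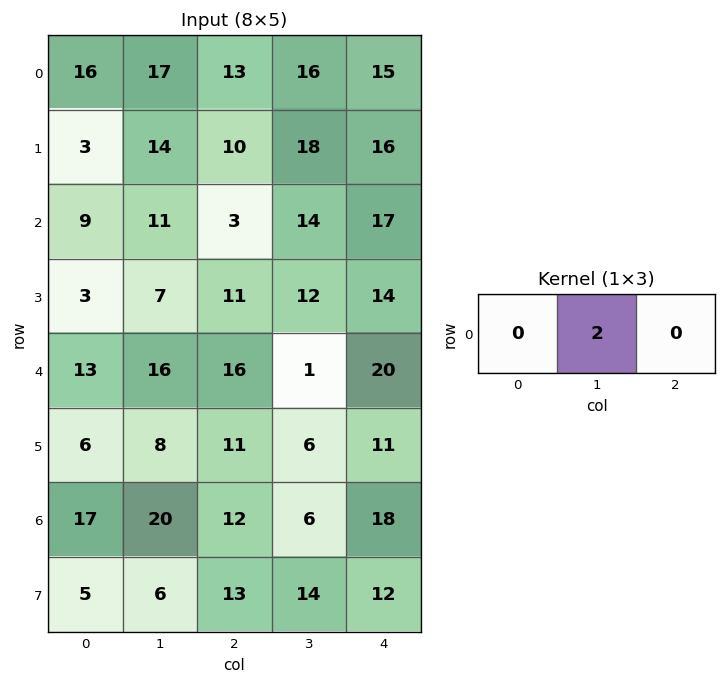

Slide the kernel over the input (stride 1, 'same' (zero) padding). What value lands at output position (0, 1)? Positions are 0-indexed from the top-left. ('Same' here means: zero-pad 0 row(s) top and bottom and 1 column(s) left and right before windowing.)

The receptive field on the zero-padded input at this output position is [16 17 13]. Elementwise product with the kernel and sum: 17·2.

34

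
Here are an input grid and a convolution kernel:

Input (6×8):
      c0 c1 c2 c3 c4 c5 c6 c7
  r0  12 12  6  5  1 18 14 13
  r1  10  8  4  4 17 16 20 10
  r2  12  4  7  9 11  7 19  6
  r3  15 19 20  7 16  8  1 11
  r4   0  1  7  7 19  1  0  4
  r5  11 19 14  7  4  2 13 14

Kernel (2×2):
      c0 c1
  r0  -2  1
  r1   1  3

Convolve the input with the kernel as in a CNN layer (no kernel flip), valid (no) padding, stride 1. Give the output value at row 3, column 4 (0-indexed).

The receptive field on the input at this output position is [16 8 / 19 1]. Elementwise product with the kernel and sum: 16·-2 + 8·1 + 19·1 + 1·3.

-2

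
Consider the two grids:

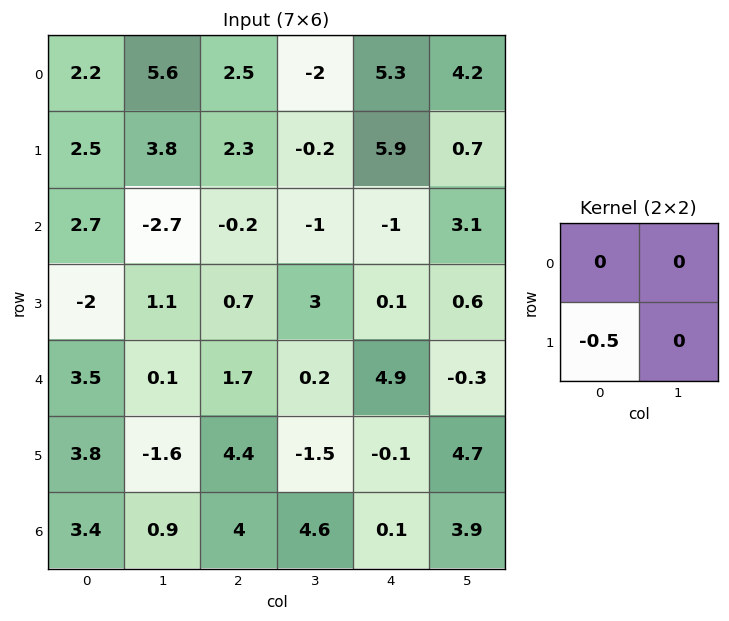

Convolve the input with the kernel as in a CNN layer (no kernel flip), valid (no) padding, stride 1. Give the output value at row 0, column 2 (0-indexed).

-1.15

The receptive field on the input at this output position is [2.5 -2 / 2.3 -0.2]. Elementwise product with the kernel and sum: 2.3·-0.5.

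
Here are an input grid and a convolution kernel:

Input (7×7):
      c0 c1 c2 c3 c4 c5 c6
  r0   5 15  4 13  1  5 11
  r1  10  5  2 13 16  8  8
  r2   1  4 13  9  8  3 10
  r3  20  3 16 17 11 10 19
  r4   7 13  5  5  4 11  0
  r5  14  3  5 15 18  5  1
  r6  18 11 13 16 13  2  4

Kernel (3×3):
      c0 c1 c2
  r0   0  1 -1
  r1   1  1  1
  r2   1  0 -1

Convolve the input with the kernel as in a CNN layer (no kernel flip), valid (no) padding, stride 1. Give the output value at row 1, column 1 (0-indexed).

1

The receptive field on the input at this output position is [5 2 13 / 4 13 9 / 3 16 17]. Elementwise product with the kernel and sum: 2·1 + 13·-1 + 4·1 + 13·1 + 9·1 + 3·1 + 17·-1.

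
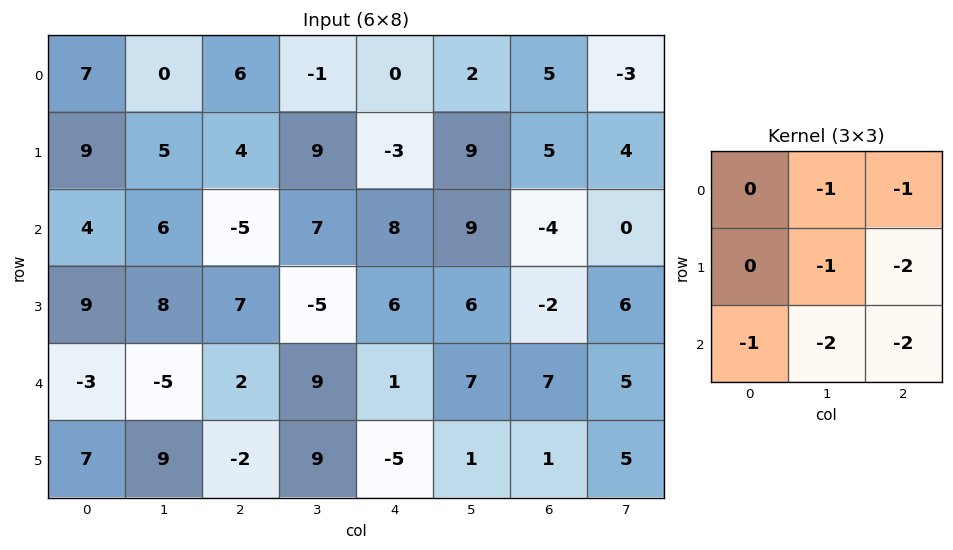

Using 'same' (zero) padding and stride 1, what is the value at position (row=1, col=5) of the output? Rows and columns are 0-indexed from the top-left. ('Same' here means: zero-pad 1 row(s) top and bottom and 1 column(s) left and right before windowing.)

-44

The receptive field on the zero-padded input at this output position is [0 2 5 / -3 9 5 / 8 9 -4]. Elementwise product with the kernel and sum: 2·-1 + 5·-1 + 9·-1 + 5·-2 + 8·-1 + 9·-2 + -4·-2.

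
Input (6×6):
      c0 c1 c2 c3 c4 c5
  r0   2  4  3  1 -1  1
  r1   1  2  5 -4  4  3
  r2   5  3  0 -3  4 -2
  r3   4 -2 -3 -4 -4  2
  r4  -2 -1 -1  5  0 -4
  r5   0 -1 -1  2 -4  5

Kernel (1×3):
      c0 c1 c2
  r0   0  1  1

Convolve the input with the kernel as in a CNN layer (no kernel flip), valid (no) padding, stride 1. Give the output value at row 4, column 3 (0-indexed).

-4

The receptive field on the input at this output position is [5 0 -4]. Elementwise product with the kernel and sum: 0·1 + -4·1.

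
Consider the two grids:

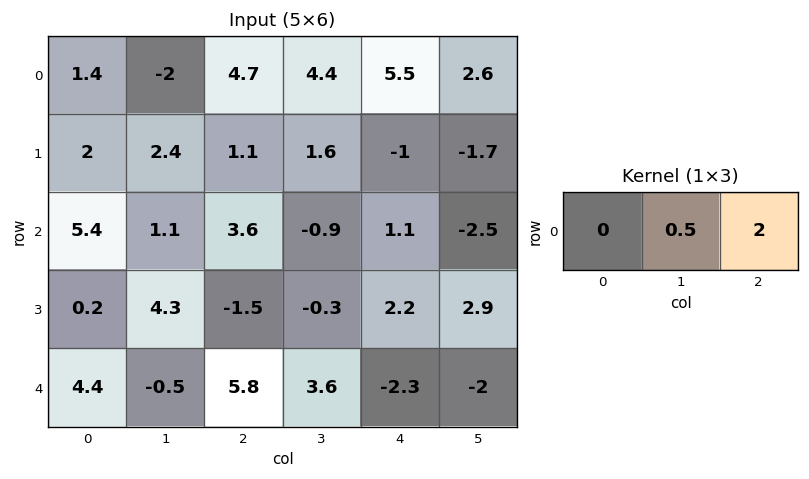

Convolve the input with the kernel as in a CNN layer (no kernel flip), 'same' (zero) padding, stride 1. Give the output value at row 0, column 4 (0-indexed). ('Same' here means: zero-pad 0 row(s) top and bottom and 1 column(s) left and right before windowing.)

7.95

The receptive field on the zero-padded input at this output position is [4.4 5.5 2.6]. Elementwise product with the kernel and sum: 5.5·0.5 + 2.6·2.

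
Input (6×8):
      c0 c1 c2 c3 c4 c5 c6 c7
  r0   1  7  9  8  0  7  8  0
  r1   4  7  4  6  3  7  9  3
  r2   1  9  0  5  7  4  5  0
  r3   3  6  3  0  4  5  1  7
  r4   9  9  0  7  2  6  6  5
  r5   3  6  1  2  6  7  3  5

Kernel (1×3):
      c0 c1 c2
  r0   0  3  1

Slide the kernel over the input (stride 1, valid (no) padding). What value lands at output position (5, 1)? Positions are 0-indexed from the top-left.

5

The receptive field on the input at this output position is [6 1 2]. Elementwise product with the kernel and sum: 1·3 + 2·1.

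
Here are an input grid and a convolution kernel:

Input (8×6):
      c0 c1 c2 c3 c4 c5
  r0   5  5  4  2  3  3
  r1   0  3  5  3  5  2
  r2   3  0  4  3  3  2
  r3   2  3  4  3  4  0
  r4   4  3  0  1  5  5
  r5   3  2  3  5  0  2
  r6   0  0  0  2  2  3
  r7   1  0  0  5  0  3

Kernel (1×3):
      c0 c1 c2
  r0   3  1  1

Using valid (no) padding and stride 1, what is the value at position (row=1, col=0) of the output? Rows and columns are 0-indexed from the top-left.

The receptive field on the input at this output position is [0 3 5]. Elementwise product with the kernel and sum: 0·3 + 3·1 + 5·1.

8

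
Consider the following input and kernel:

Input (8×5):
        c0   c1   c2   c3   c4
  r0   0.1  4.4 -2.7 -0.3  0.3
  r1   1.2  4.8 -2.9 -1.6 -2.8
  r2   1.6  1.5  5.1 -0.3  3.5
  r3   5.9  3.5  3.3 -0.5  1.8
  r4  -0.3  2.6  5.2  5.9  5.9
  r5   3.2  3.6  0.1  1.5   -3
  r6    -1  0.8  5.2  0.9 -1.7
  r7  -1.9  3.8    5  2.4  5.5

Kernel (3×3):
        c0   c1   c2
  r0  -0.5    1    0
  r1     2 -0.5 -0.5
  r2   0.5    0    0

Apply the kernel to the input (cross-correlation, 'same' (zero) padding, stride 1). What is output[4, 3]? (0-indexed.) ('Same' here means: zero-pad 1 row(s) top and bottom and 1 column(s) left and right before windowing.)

2.4

The receptive field on the zero-padded input at this output position is [3.3 -0.5 1.8 / 5.2 5.9 5.9 / 0.1 1.5 -3]. Elementwise product with the kernel and sum: 3.3·-0.5 + -0.5·1 + 5.2·2 + 5.9·-0.5 + 5.9·-0.5 + 0.1·0.5.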